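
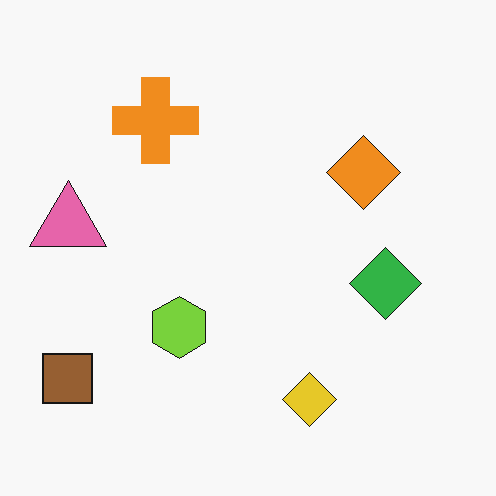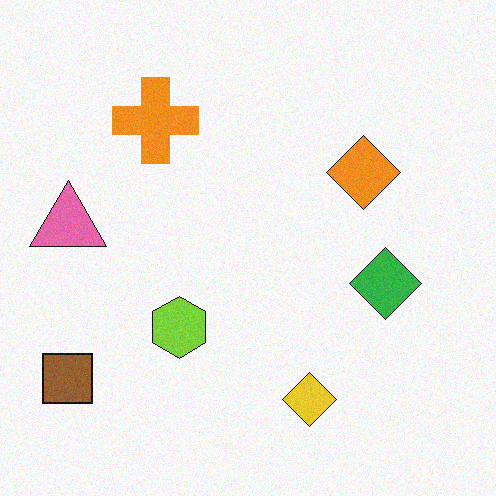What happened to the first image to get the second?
This is the original image degraded with light additive noise.

Random speckle covers the whole image, including the flat background.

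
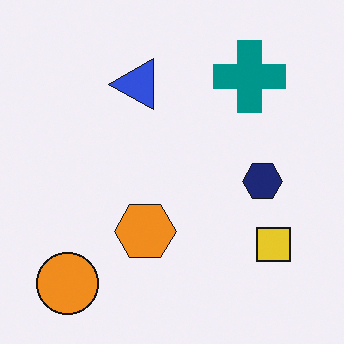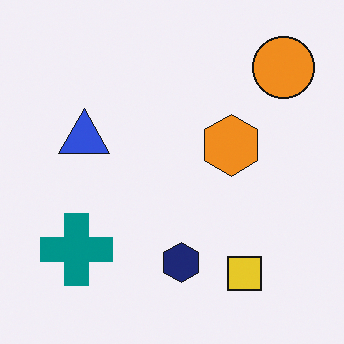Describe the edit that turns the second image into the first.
The transformation is: transposed (reflected across the top-left ↔ bottom-right diagonal).

Shapes have swapped their row and column positions — what was in the top-right is now in the bottom-left — a diagonal reflection.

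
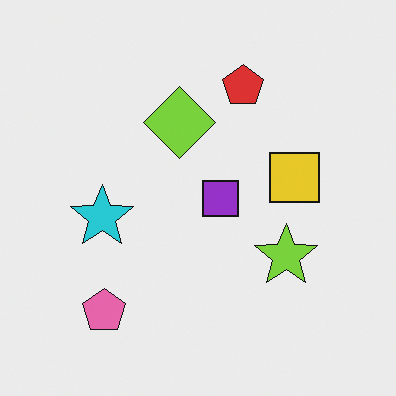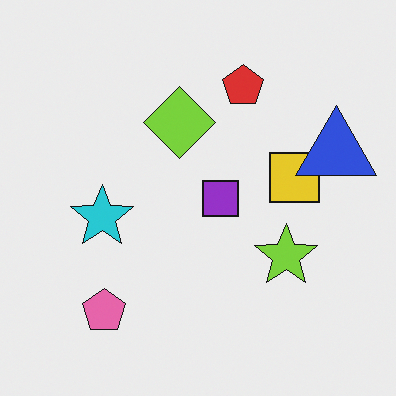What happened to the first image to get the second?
It was overlaid with an additional blue triangle.

A blue triangle appears in the second image that is absent from the first.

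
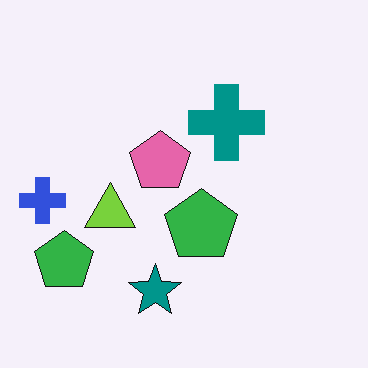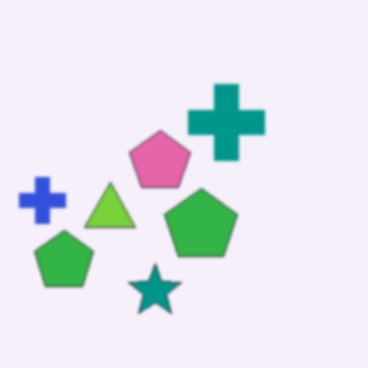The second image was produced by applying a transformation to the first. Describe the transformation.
It was given a subtle gaussian blur.

Shape edges and outlines are uniformly softened across the whole image.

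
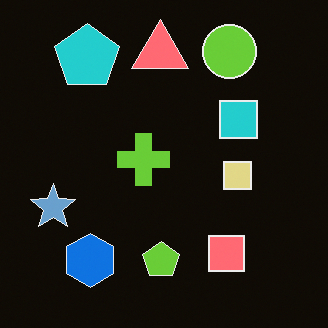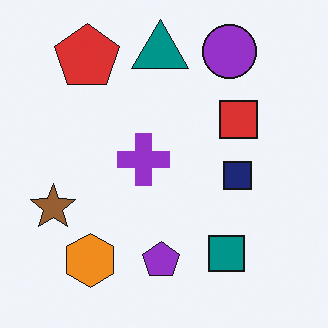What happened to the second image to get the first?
Color-inverted (negative).

The light background has become dark and every shape's color is its complement — a photographic negative.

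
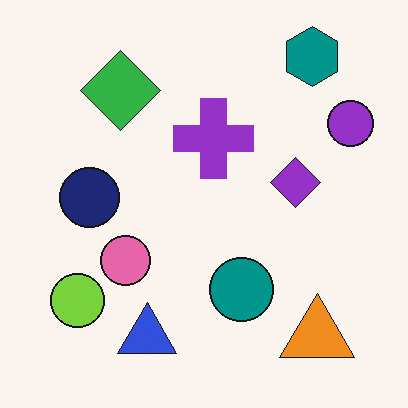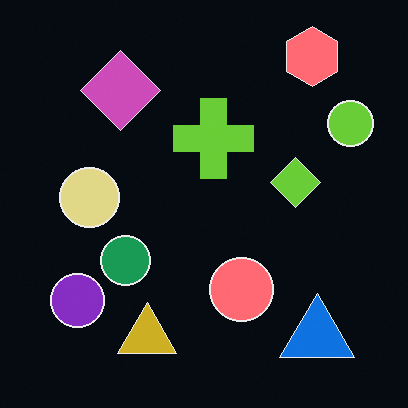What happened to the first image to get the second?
The image was color-inverted (negative).

The light background has become dark and every shape's color is its complement — a photographic negative.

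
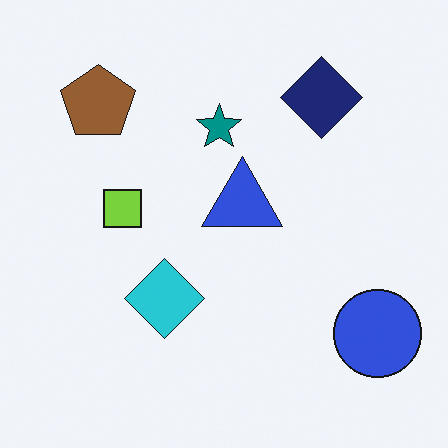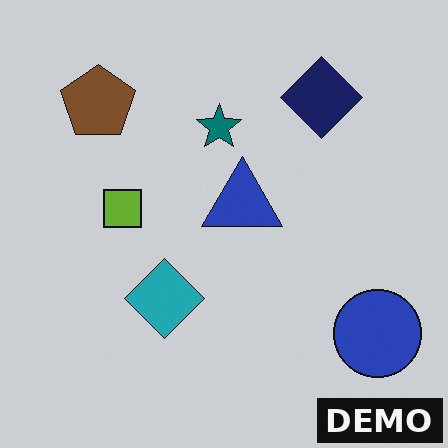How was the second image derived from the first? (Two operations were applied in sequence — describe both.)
The image was slightly darkened, then watermarked with the text "DEMO" in the lower-right corner.

Every pixel — background and shapes alike — is uniformly darkened. A dark label reading "DEMO" appears in the lower-right corner.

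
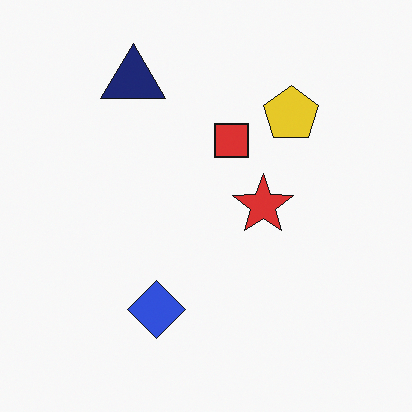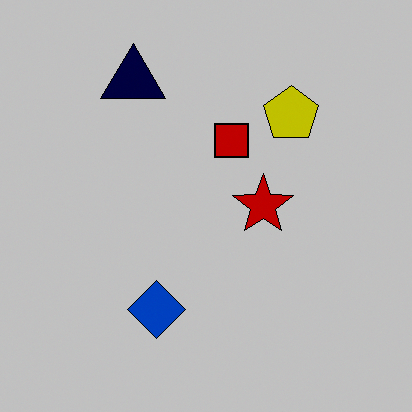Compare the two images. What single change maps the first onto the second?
The second image is the first aggressively posterized.

Each flat color has snapped to a coarser quantized level — most visibly, the near-white background has dropped to a flat grey.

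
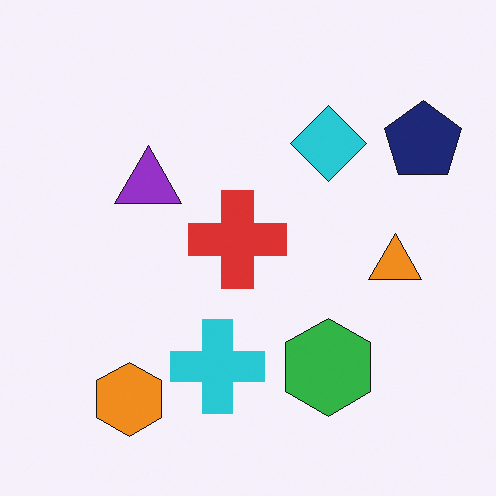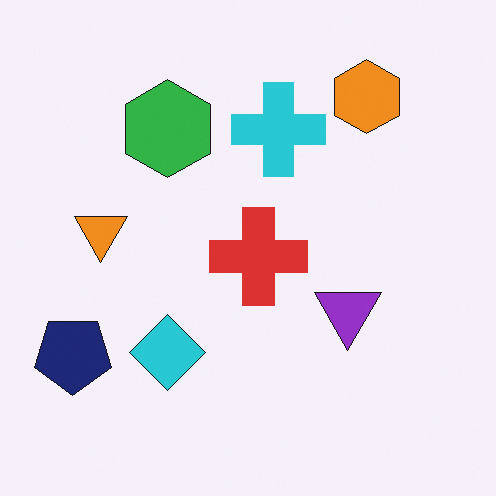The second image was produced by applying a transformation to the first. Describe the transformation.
The image was rotated 180°.

The navy pentagon sits in the top-right of the first image and the bottom-left of the second — consistent with a whole-image 180° rotation.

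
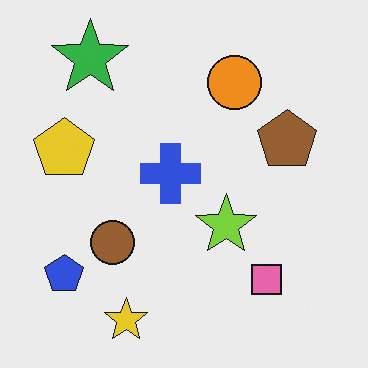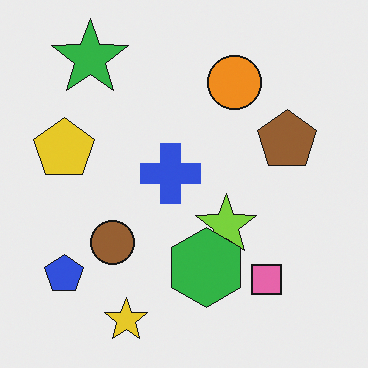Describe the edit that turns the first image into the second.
The second image is the first overlaid with an additional green hexagon.

A green hexagon appears in the second image that is absent from the first.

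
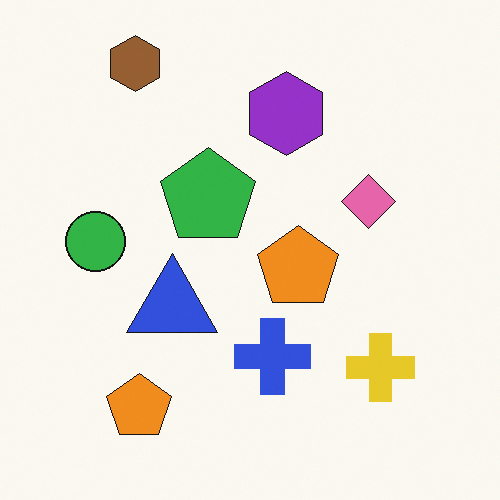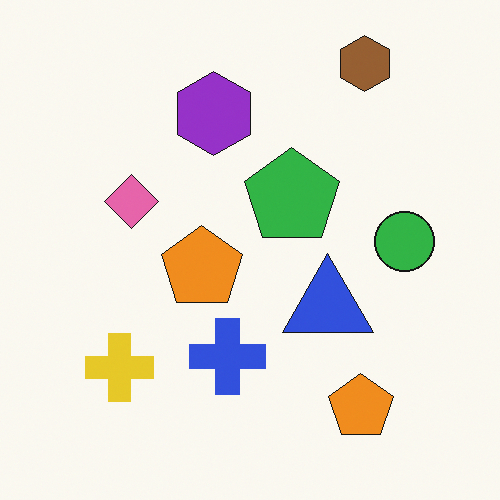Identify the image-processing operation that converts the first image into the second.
Flipped horizontally (left ↔ right).

The green circle is in the left of the first image and the right of the second — shapes on opposite sides of the vertical midline have swapped in a mirror flip.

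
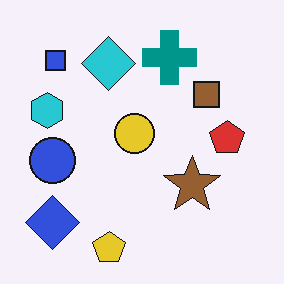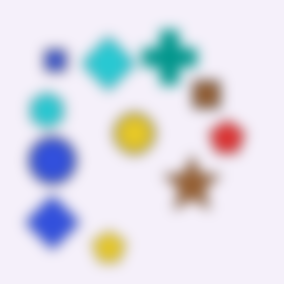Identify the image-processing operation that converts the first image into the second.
This is the original image strongly gaussian-blurred.

Shape edges and outlines are uniformly softened across the whole image.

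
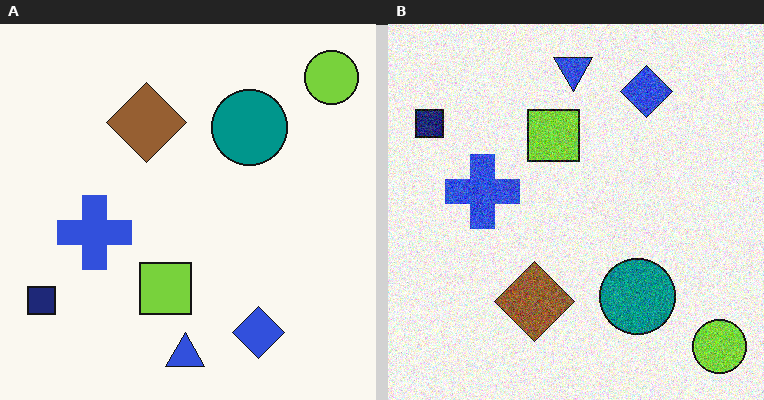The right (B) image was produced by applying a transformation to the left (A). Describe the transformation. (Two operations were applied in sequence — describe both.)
This is the original image degraded with heavy additive noise, then flipped vertically (top ↔ bottom).

Random speckle covers the whole image, including the flat background. The blue triangle is in the bottom of the left (A) image and the top of the right (B) — shapes on opposite sides of the horizontal midline have swapped in a mirror flip.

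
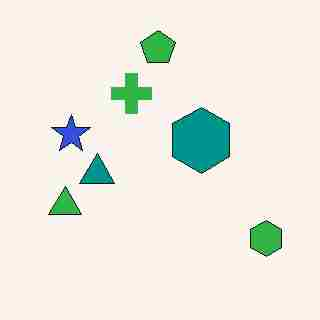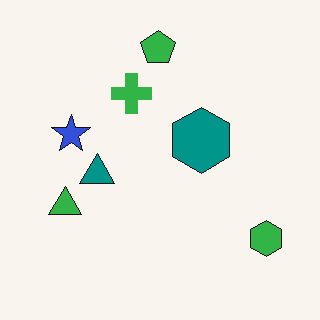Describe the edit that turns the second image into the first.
This is the original image heavily JPEG-compressed with obvious blocking artifacts.

Blocky 8×8 compression artifacts appear around shape edges and the flat background shows ringing — characteristic JPEG degradation.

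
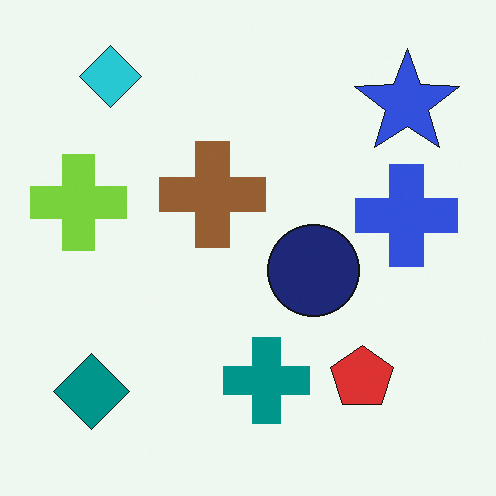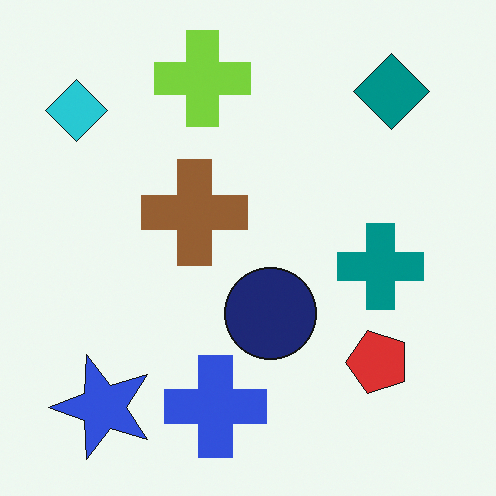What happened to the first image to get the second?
It was transposed (reflected across the top-left ↔ bottom-right diagonal).

Shapes have swapped their row and column positions — what was in the top-right is now in the bottom-left — a diagonal reflection.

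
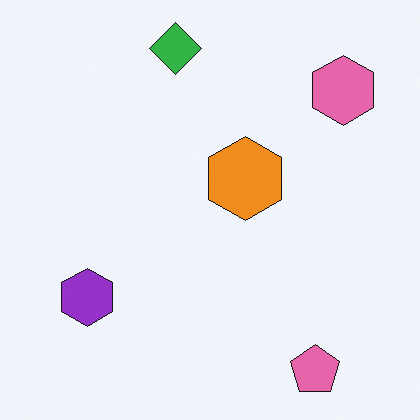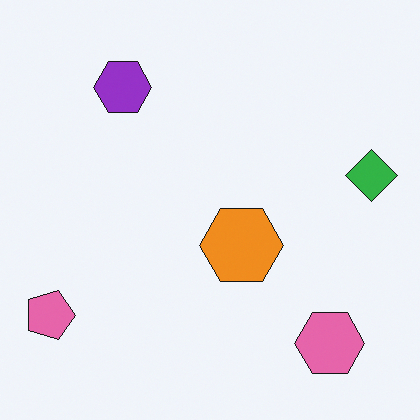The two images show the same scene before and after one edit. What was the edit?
Rotated 90° clockwise.

The pink pentagon sits in the bottom-right of the first image and the bottom-left of the second — consistent with a whole-image 90° clockwise rotation.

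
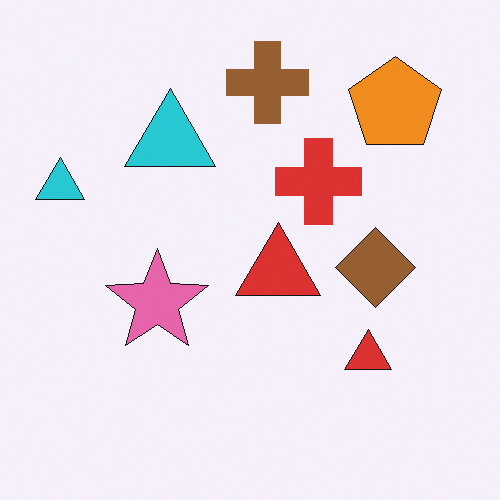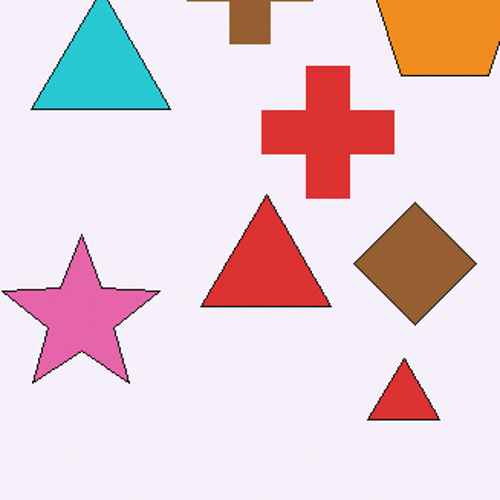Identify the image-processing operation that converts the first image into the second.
It was cropped slightly and scaled back up.

The visible shapes are larger and the field of view is narrower; shapes near the original edges may be partly or wholly outside the frame — a crop-and-rescale.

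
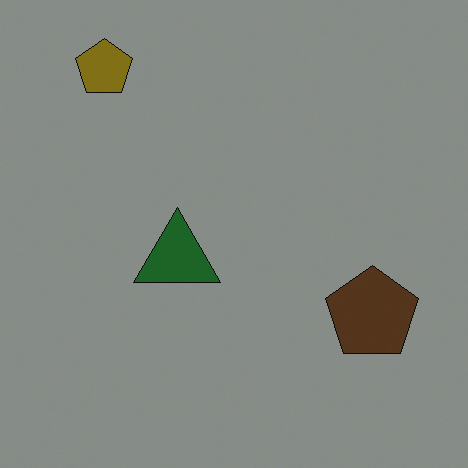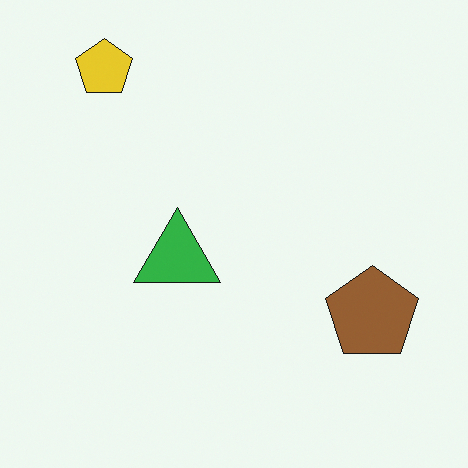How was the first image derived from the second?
The first image is the second darkened a lot.

Every pixel — background and shapes alike — is uniformly darkened.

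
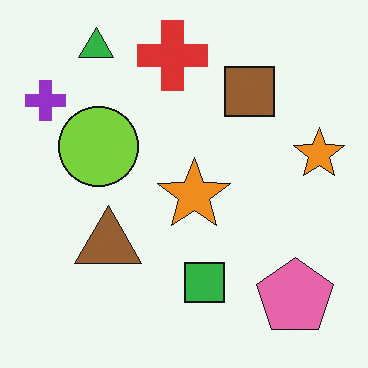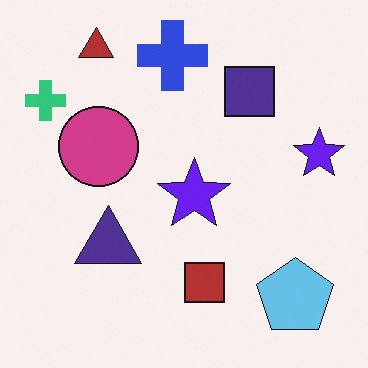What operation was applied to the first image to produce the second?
It was hue-shifted by a large amount.

Every shape's color has rotated by the same amount around the hue wheel — a uniform hue shift.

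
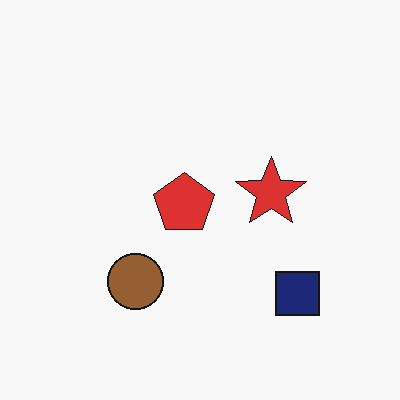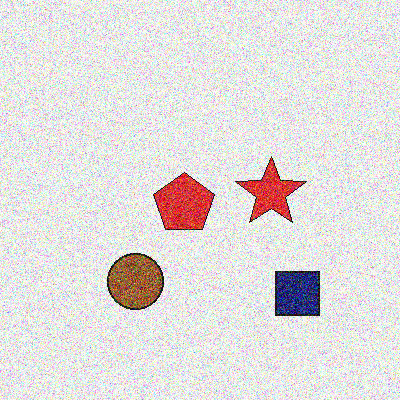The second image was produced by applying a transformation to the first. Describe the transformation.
It was degraded with heavy additive noise.

Random speckle covers the whole image, including the flat background.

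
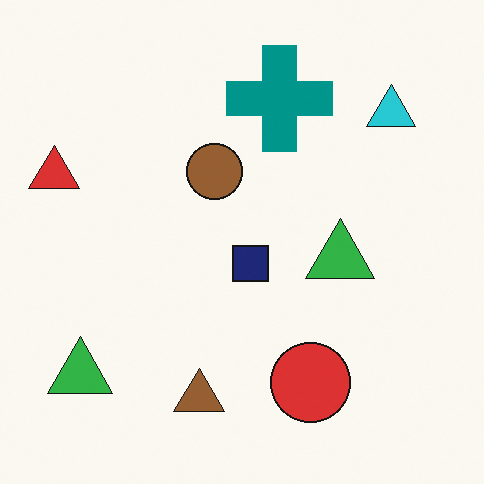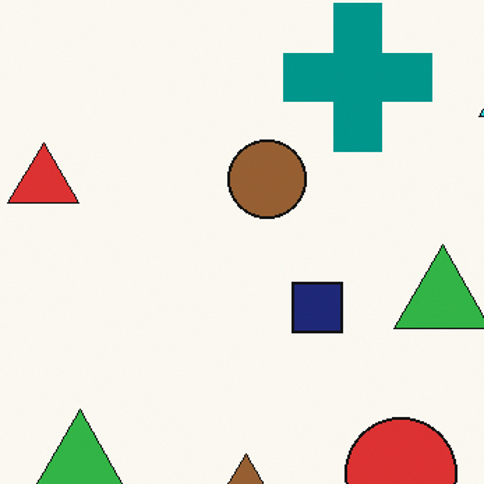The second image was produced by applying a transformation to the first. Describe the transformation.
This is the original image cropped to a modestly smaller region and rescaled.

The visible shapes are larger and the field of view is narrower; shapes near the original edges may be partly or wholly outside the frame — a crop-and-rescale.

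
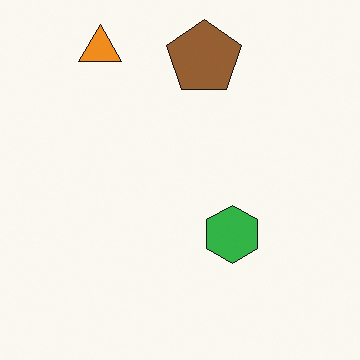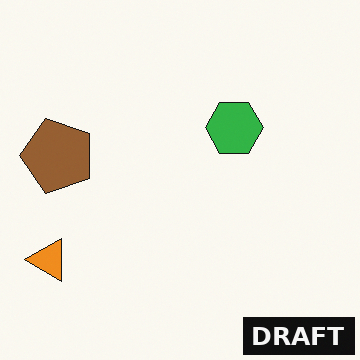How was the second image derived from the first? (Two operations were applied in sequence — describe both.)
The transformation is: rotated 90° counter-clockwise, then watermarked with the text "DRAFT" in the lower-right corner.

The orange triangle sits in the top-left of the first image and the bottom-left of the second — consistent with a whole-image 90° counter-clockwise rotation. A dark label reading "DRAFT" appears in the lower-right corner.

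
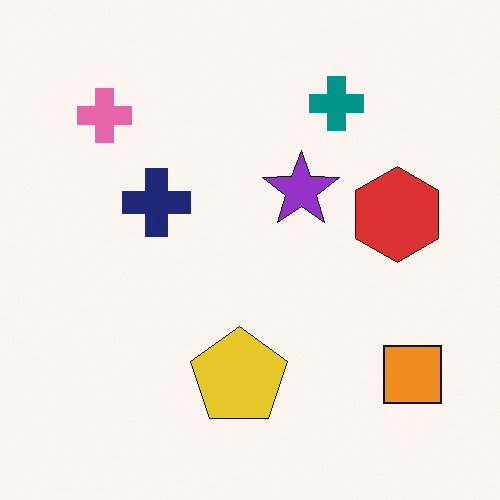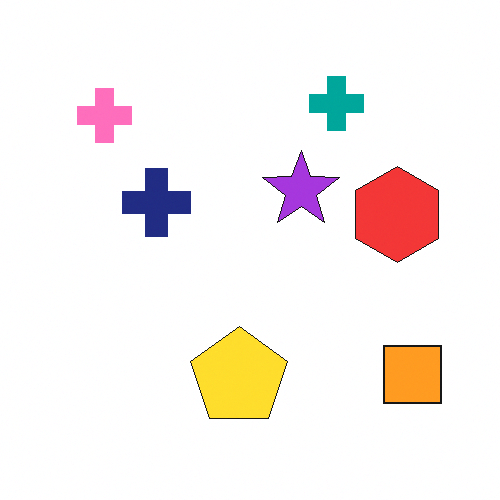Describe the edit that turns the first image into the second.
The transformation is: slightly brightened.

Every pixel — background and shapes alike — is uniformly brightened.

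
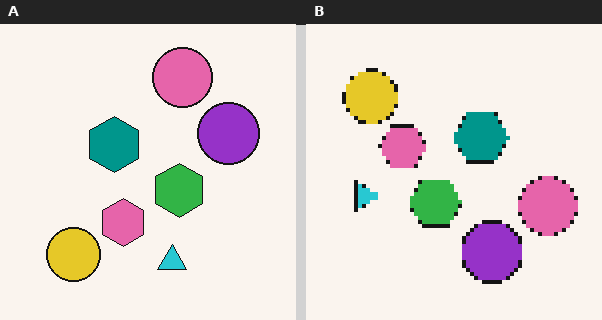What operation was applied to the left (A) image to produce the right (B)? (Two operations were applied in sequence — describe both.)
The image was rotated 90° clockwise, then lightly pixelated (a mild mosaic effect).

The yellow circle sits in the bottom-left of the left (A) image and the top-left of the right (B) — consistent with a whole-image 90° clockwise rotation. Shapes are reduced to large square blocks; fine edges and outlines are lost — a downscale-then-upscale (mosaic) effect.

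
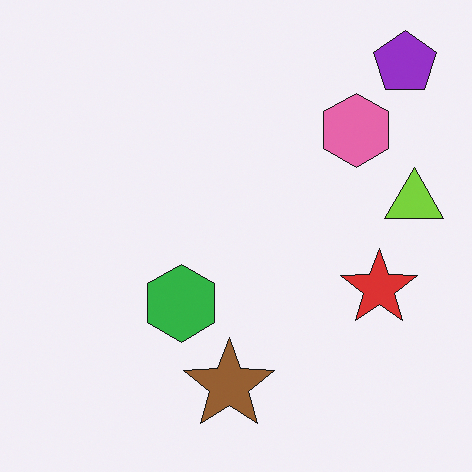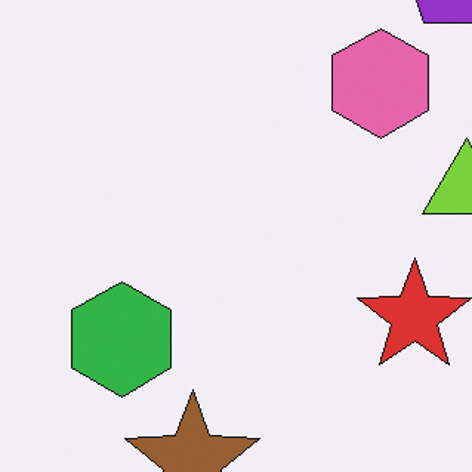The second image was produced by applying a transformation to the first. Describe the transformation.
The second image is the first cropped slightly and scaled back up.

The visible shapes are larger and the field of view is narrower; shapes near the original edges may be partly or wholly outside the frame — a crop-and-rescale.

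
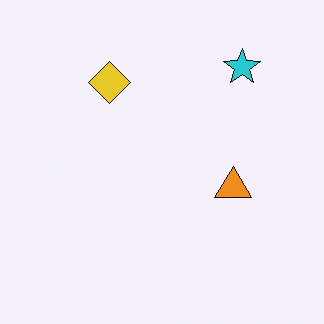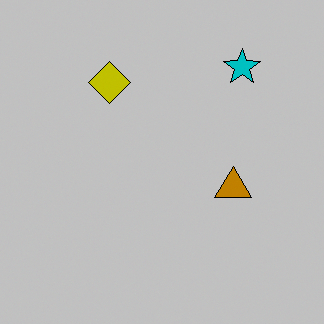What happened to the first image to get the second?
The image was aggressively posterized.

Each flat color has snapped to a coarser quantized level — most visibly, the near-white background has dropped to a flat grey.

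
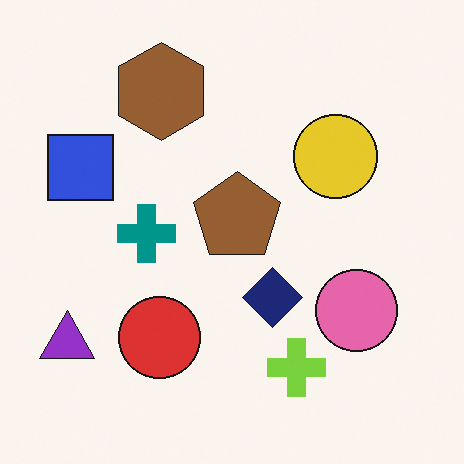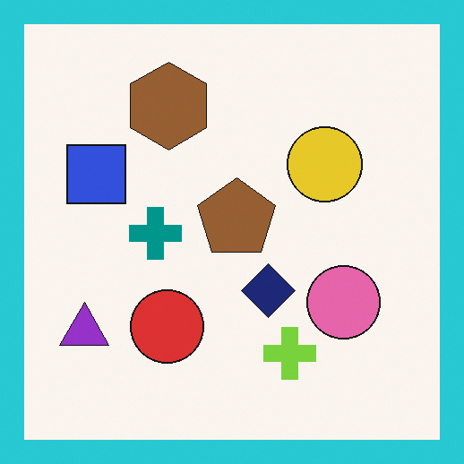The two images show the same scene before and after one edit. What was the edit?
The second image is the first framed with a cyan border.

A solid cyan frame runs around the edge of the second image, with the content slightly shrunk inside it.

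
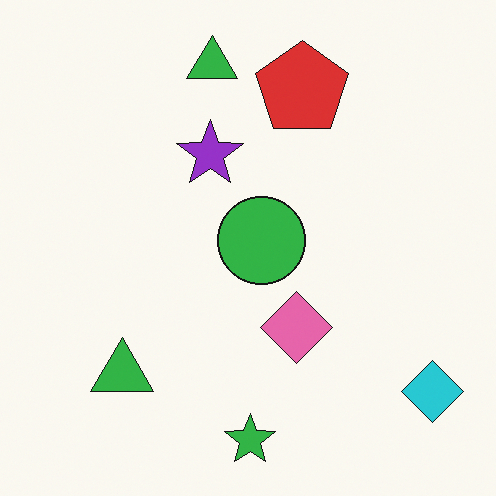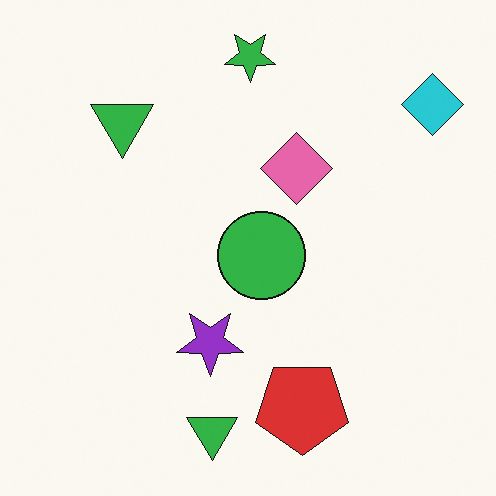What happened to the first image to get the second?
The transformation is: flipped vertically (top ↔ bottom).

The green star is in the bottom of the first image and the top of the second — shapes on opposite sides of the horizontal midline have swapped in a mirror flip.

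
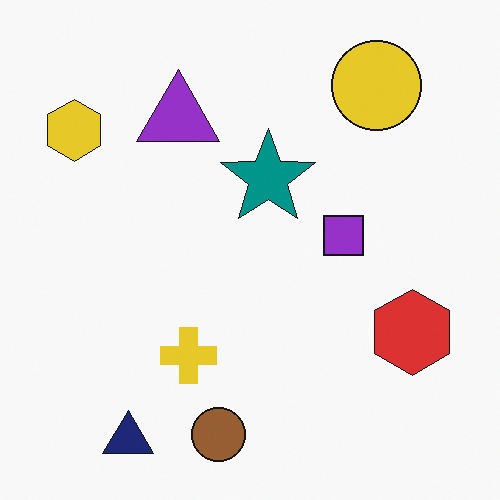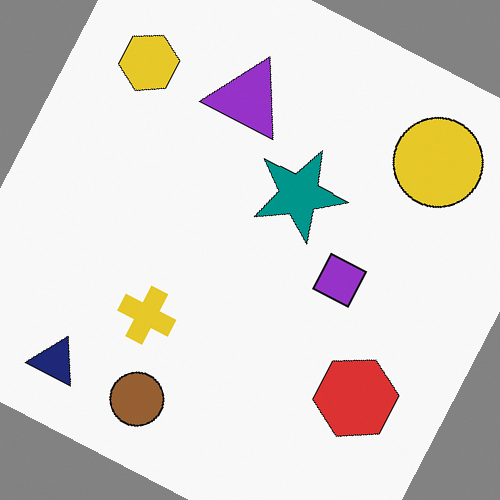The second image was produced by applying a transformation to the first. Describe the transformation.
Rotated clockwise by a moderate amount.

Every shape is tilted by the same angle and the image corners show triangular fill wedges — a whole-image rotation by a non-right angle.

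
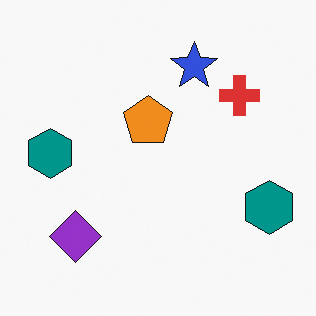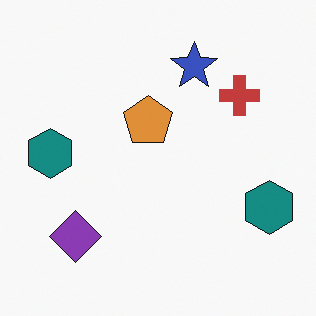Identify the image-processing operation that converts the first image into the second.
The image was slightly desaturated.

All colors are more muted and greyish — a global saturation change.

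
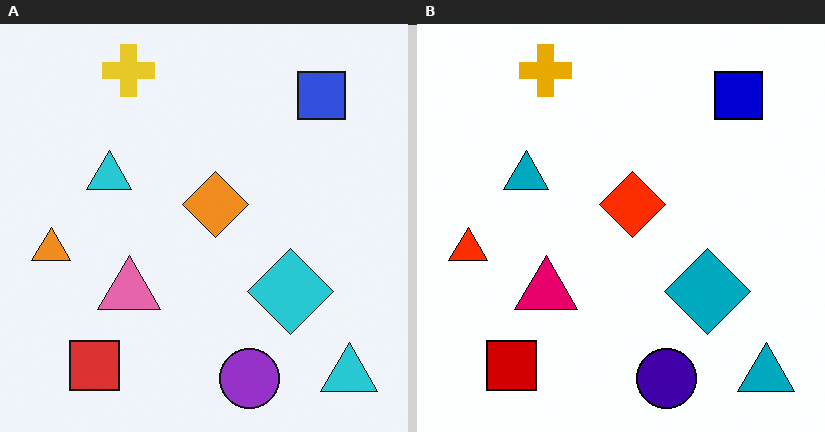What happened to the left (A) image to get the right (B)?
The transformation is: boosted in contrast.

Tones are pushed away from mid-grey across the whole image — a global contrast change.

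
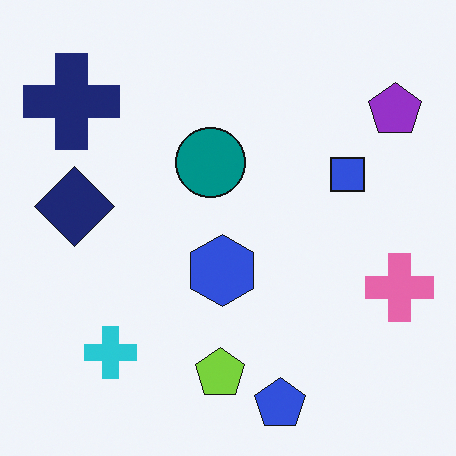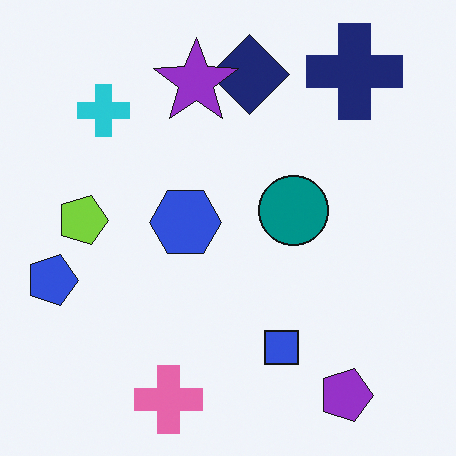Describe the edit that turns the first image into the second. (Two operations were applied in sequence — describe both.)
The transformation is: rotated 90° clockwise, then overlaid with an additional purple star.

The purple pentagon sits in the top-right of the first image and the bottom-right of the second — consistent with a whole-image 90° clockwise rotation. A purple star appears in the second image that is absent from the first.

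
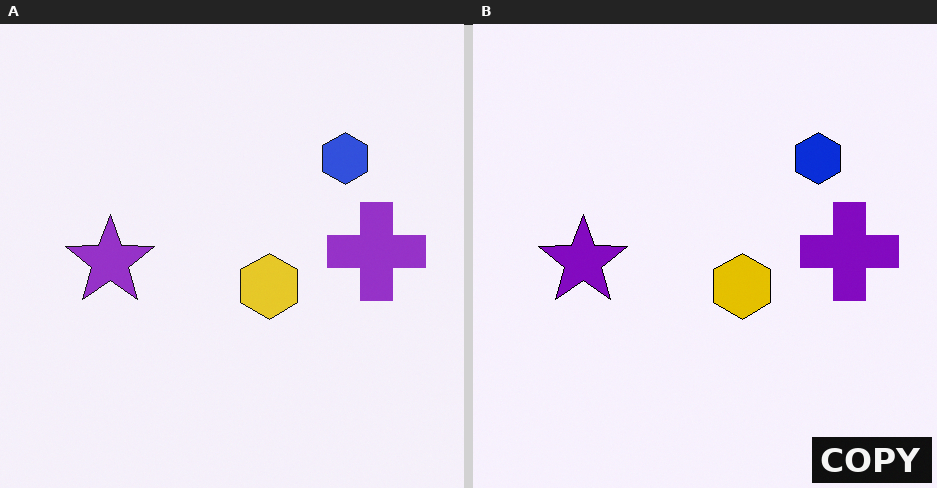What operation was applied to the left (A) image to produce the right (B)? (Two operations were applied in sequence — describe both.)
The right (B) image is the left (A) given slightly increased contrast, then watermarked with the text "COPY" in the lower-right corner.

Tones are pushed away from mid-grey across the whole image — a global contrast change. A dark label reading "COPY" appears in the lower-right corner.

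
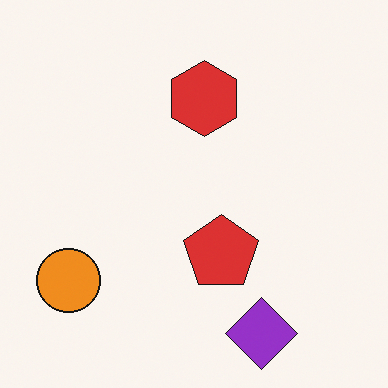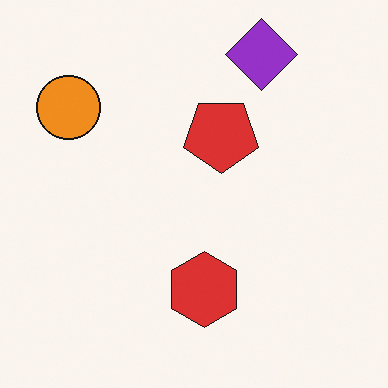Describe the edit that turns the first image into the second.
This is the original image flipped vertically (top ↔ bottom).

The purple diamond is in the bottom-right of the first image and the top-right of the second — shapes on opposite sides of the horizontal midline have swapped in a mirror flip.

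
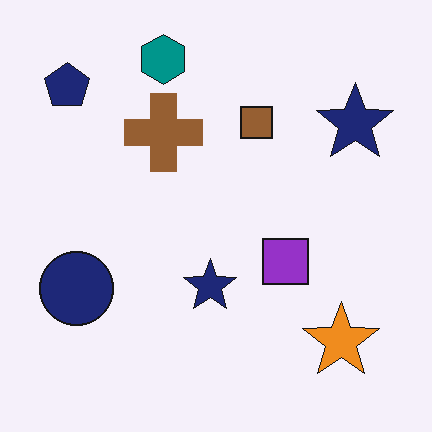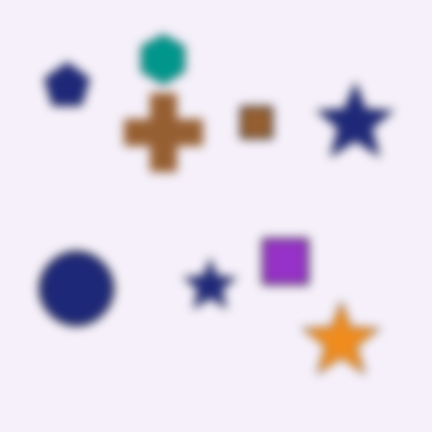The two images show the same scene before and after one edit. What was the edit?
The image was strongly gaussian-blurred.

Shape edges and outlines are uniformly softened across the whole image.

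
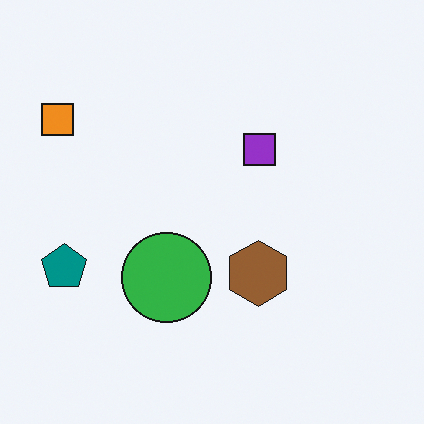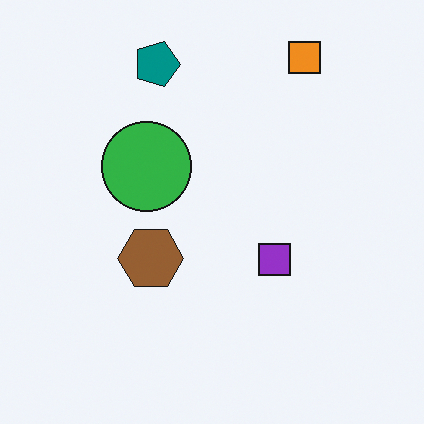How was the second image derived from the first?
The transformation is: rotated 90° clockwise.

The orange square sits in the top-left of the first image and the top-right of the second — consistent with a whole-image 90° clockwise rotation.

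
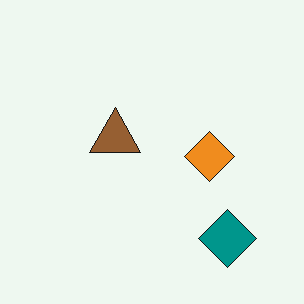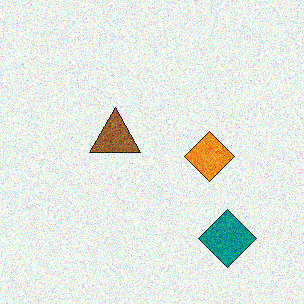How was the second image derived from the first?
Degraded with moderate additive noise.

Random speckle covers the whole image, including the flat background.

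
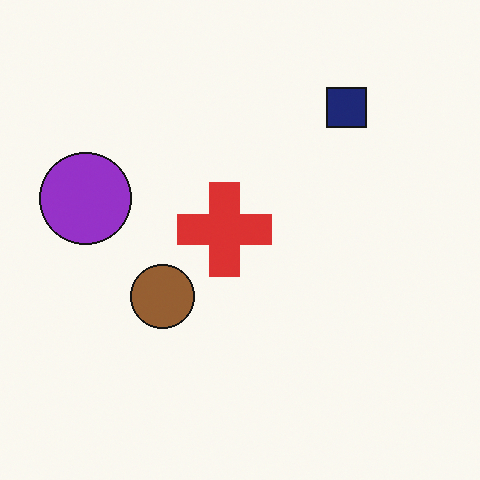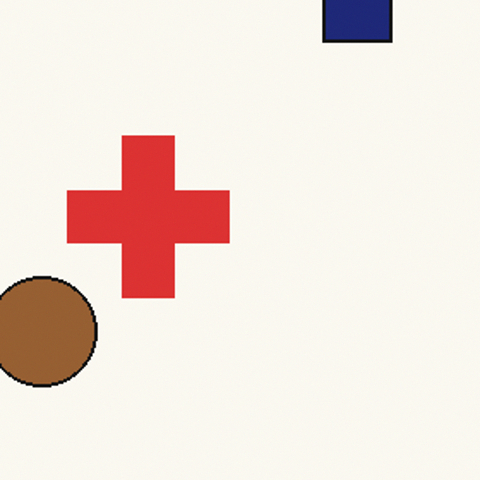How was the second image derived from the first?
It was cropped tightly and scaled back up.

The visible shapes are larger and the field of view is narrower; shapes near the original edges may be partly or wholly outside the frame — a crop-and-rescale.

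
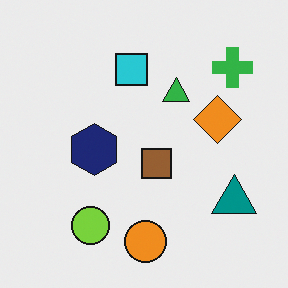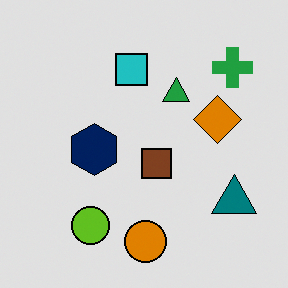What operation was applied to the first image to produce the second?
It was moderately posterized.

Each flat color has snapped to a coarser quantized level — most visibly, the near-white background has dropped to a flat grey.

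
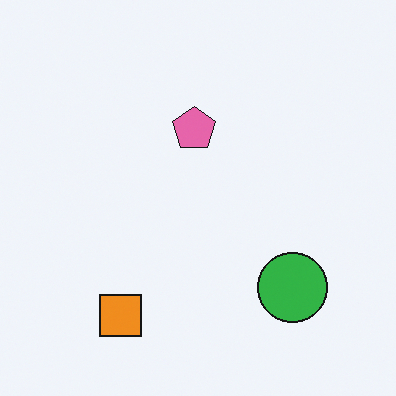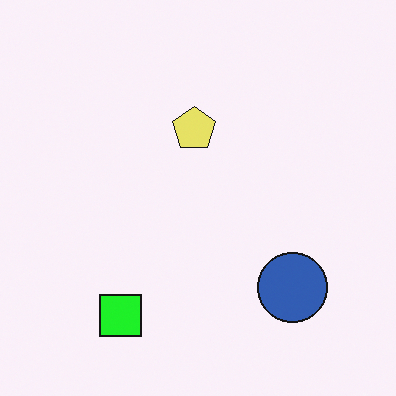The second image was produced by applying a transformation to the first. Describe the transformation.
Hue-shifted by a moderate amount.

Every shape's color has rotated by the same amount around the hue wheel — a uniform hue shift.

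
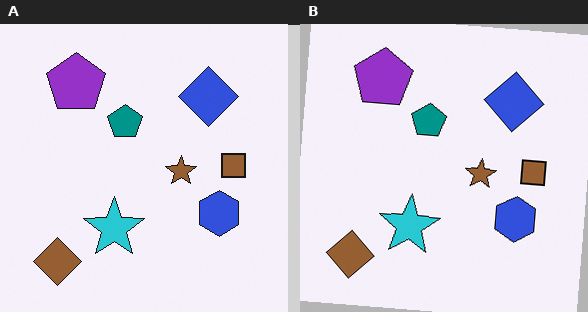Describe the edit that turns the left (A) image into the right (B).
This is the original image rotated clockwise by a small amount.

Every shape is tilted by the same angle and the image corners show triangular fill wedges — a whole-image rotation by a non-right angle.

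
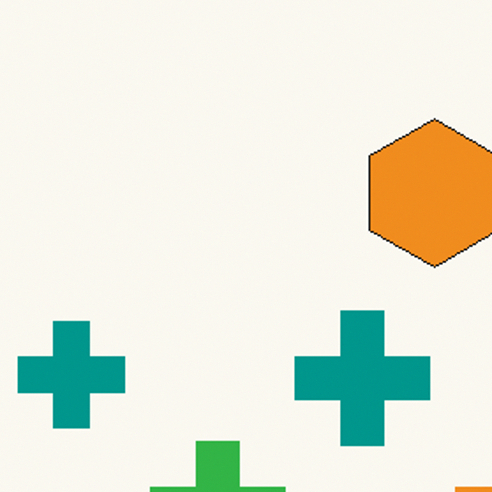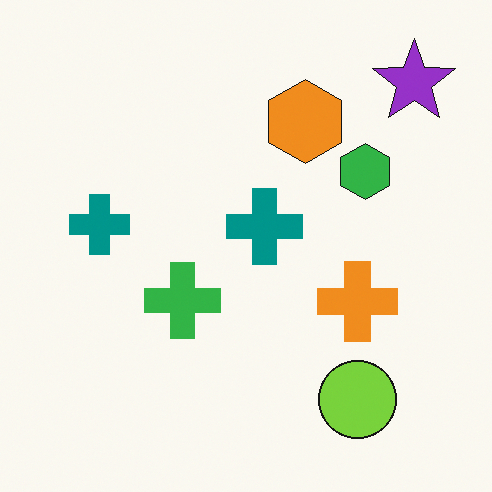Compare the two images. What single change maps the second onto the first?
The first image is the second cropped tightly and scaled back up.

The visible shapes are larger and the field of view is narrower; shapes near the original edges may be partly or wholly outside the frame — a crop-and-rescale.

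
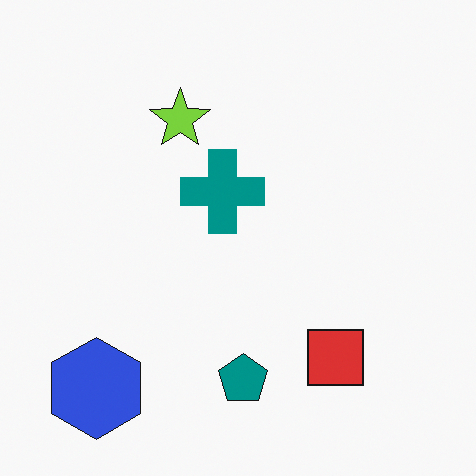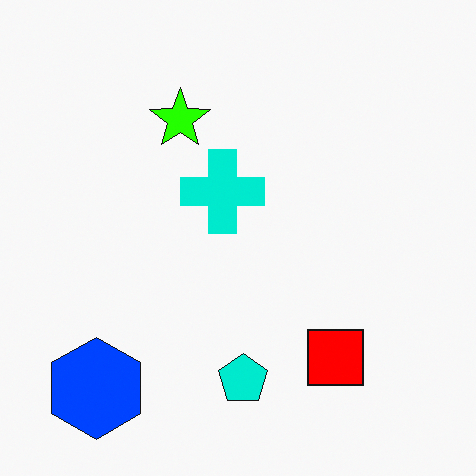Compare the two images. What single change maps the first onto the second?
The transformation is: heavily oversaturated.

All colors are more vivid — a global saturation change.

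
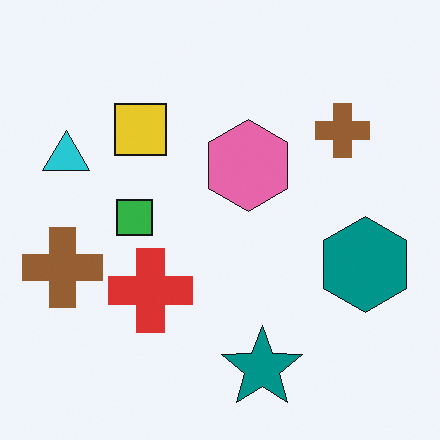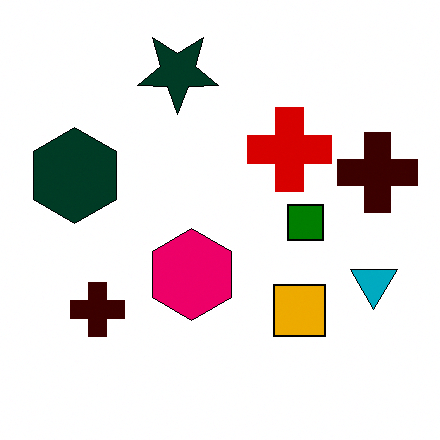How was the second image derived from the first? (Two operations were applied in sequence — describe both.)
The image was rotated 180°, then given much higher contrast.

The cyan triangle sits in the left of the first image and the right of the second — consistent with a whole-image 180° rotation. Tones are pushed away from mid-grey across the whole image — a global contrast change.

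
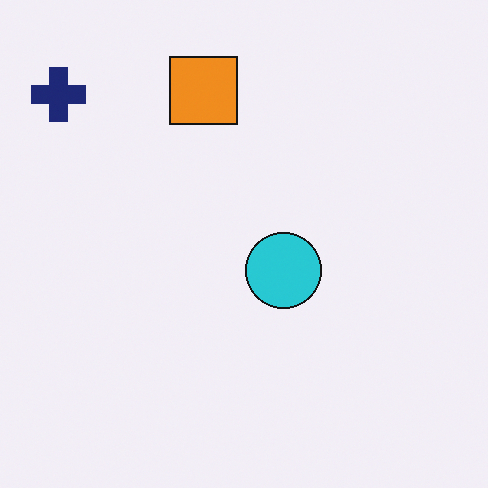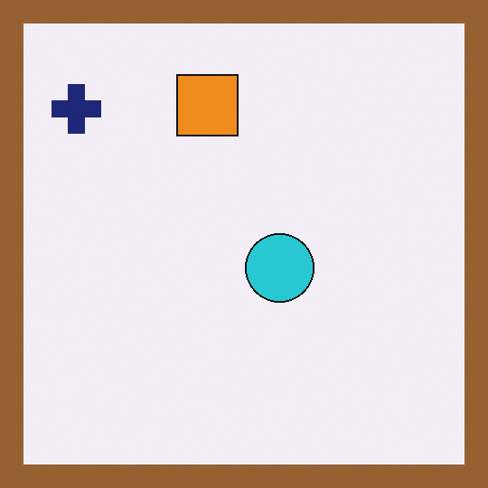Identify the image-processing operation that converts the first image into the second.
The transformation is: framed with a brown border.

A solid brown frame runs around the edge of the second image, with the content slightly shrunk inside it.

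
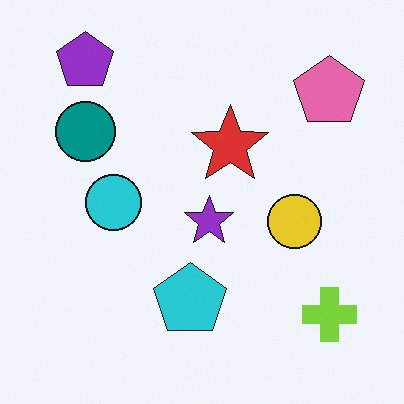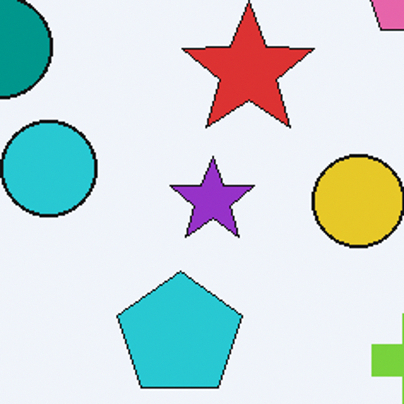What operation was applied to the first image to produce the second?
Cropped tightly and scaled back up.

The visible shapes are larger and the field of view is narrower; shapes near the original edges may be partly or wholly outside the frame — a crop-and-rescale.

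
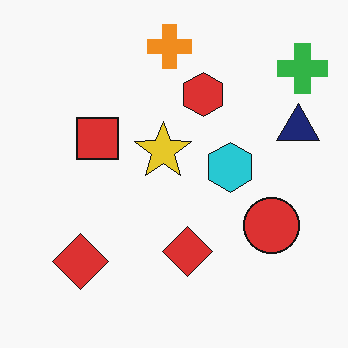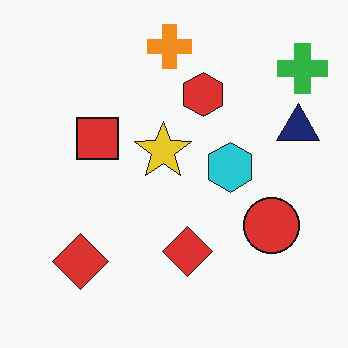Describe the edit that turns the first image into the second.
Given moderate JPEG compression.

Blocky 8×8 compression artifacts appear around shape edges and the flat background shows ringing — characteristic JPEG degradation.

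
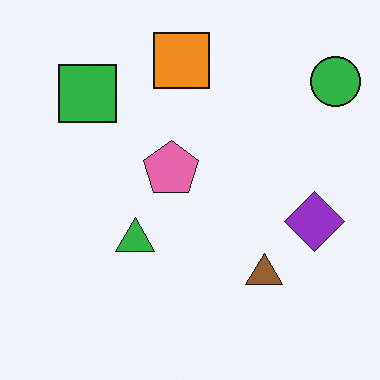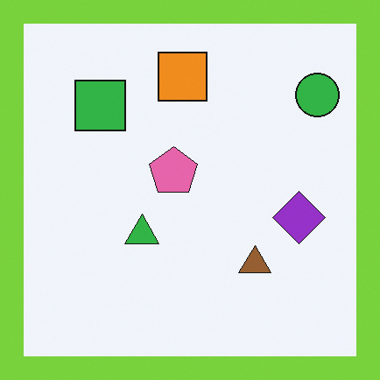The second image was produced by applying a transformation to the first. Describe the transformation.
The image was framed with a lime border.

A solid lime frame runs around the edge of the second image, with the content slightly shrunk inside it.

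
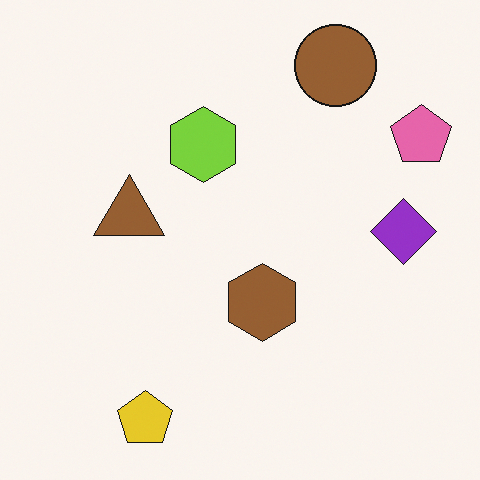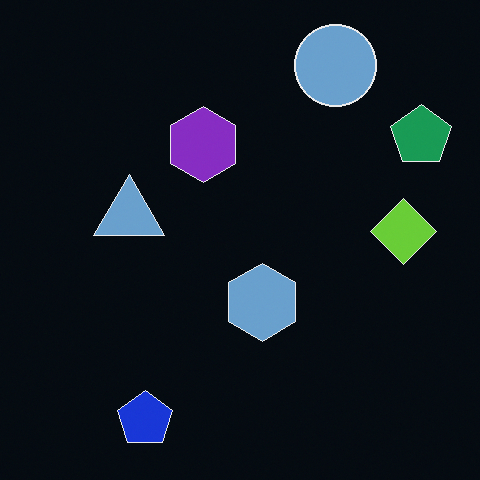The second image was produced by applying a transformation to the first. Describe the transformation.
Color-inverted (negative).

The light background has become dark and every shape's color is its complement — a photographic negative.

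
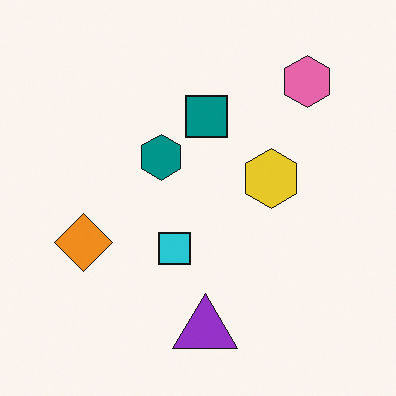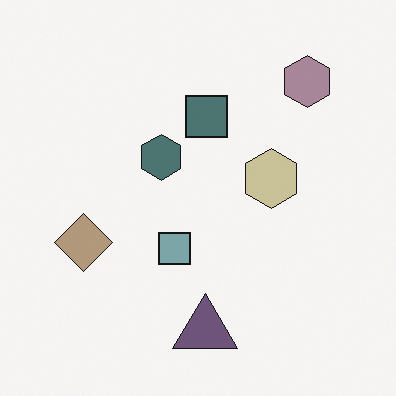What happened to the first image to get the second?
The second image is the first made much more muted (saturation change).

All colors are more muted and greyish — a global saturation change.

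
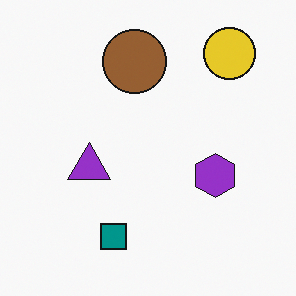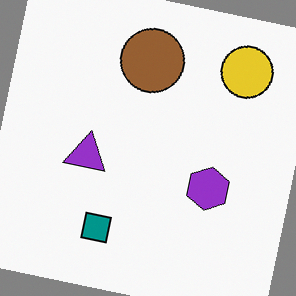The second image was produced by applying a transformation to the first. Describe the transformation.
It was rotated clockwise by a few degrees.

Every shape is tilted by the same angle and the image corners show triangular fill wedges — a whole-image rotation by a non-right angle.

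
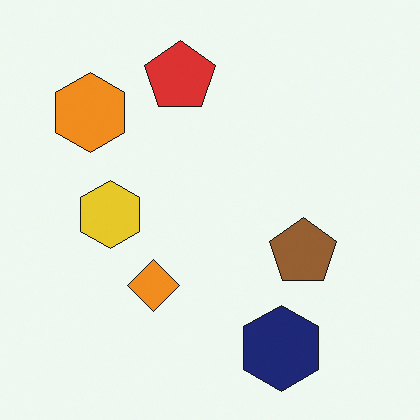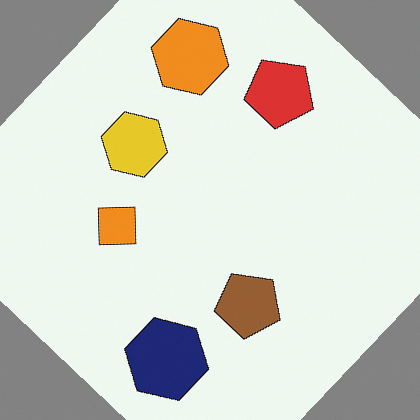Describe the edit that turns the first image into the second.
The second image is the first rotated clockwise by a large amount — several tens of degrees.

Every shape is tilted by the same angle and the image corners show triangular fill wedges — a whole-image rotation by a non-right angle.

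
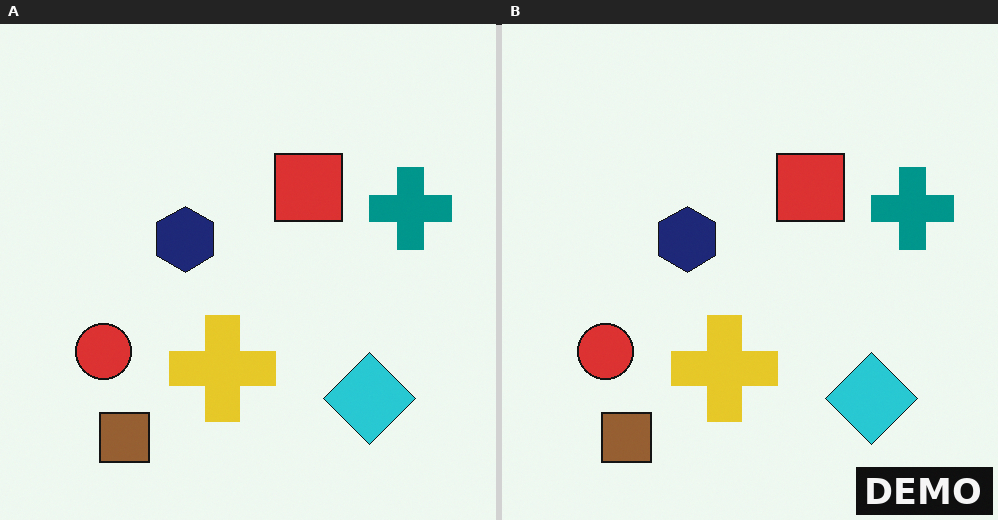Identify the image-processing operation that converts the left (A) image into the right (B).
This is the original image watermarked with the text "DEMO" in the lower-right corner.

A dark label reading "DEMO" appears in the lower-right corner.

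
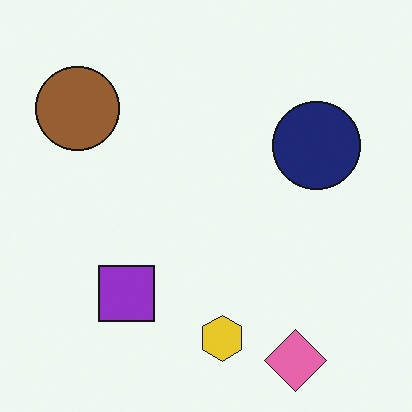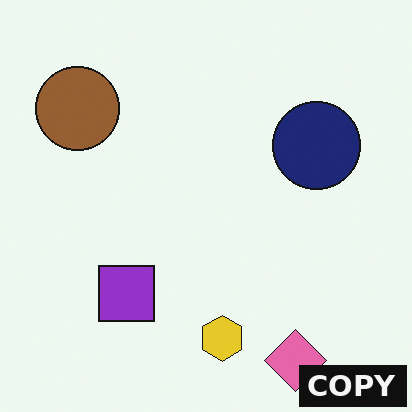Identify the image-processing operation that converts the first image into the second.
It was watermarked with the text "COPY" in the lower-right corner.

A dark label reading "COPY" appears in the lower-right corner.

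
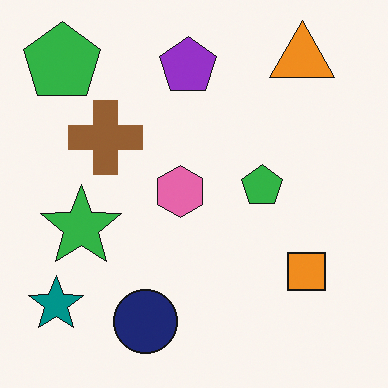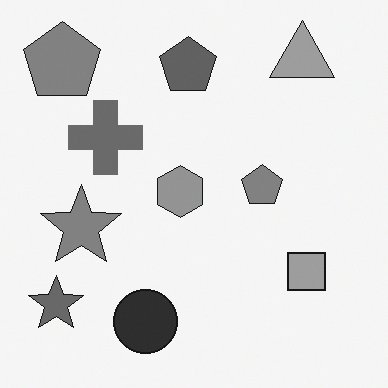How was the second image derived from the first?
The transformation is: converted to grayscale.

All color is removed — every shape is now a shade of grey.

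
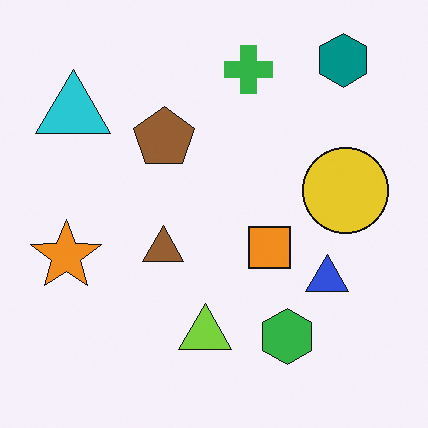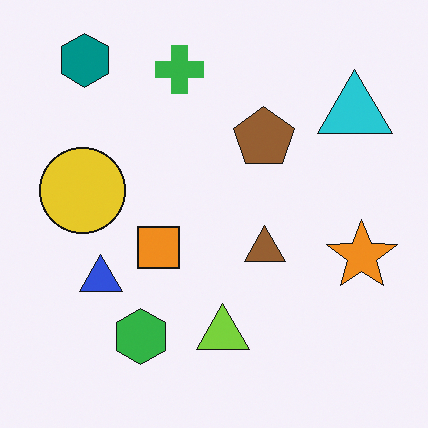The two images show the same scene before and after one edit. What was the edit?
This is the original image flipped horizontally (left ↔ right).

The orange star is in the left of the first image and the right of the second — shapes on opposite sides of the vertical midline have swapped in a mirror flip.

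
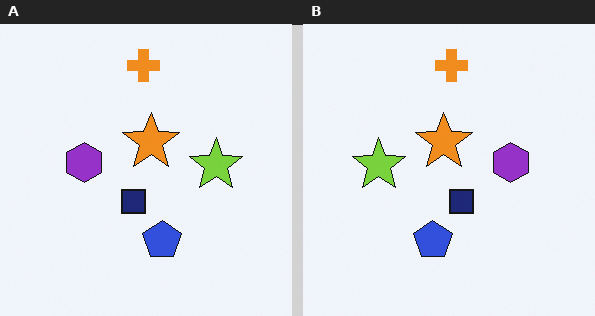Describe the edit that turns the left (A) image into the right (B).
This is the original image flipped horizontally (left ↔ right).

The lime star is in the right of the left (A) image and the left of the right (B) — shapes on opposite sides of the vertical midline have swapped in a mirror flip.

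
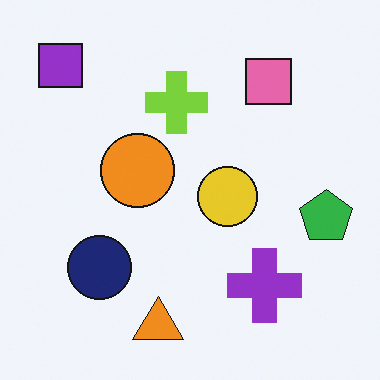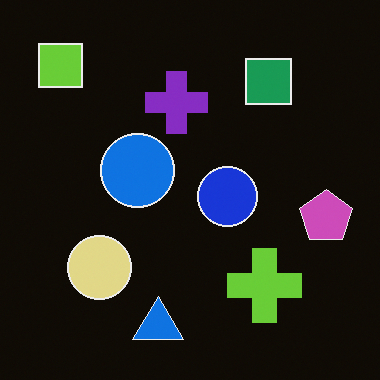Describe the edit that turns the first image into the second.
The transformation is: color-inverted (negative).

The light background has become dark and every shape's color is its complement — a photographic negative.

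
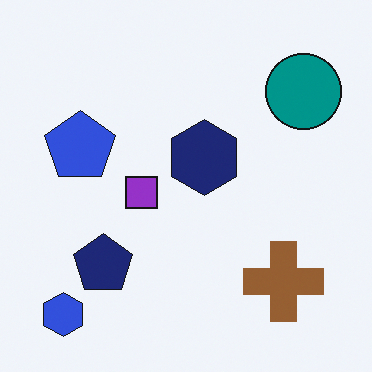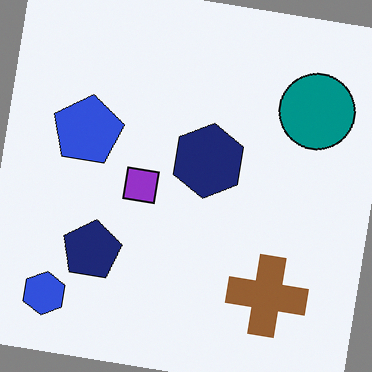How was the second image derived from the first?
Rotated clockwise by a few degrees.

Every shape is tilted by the same angle and the image corners show triangular fill wedges — a whole-image rotation by a non-right angle.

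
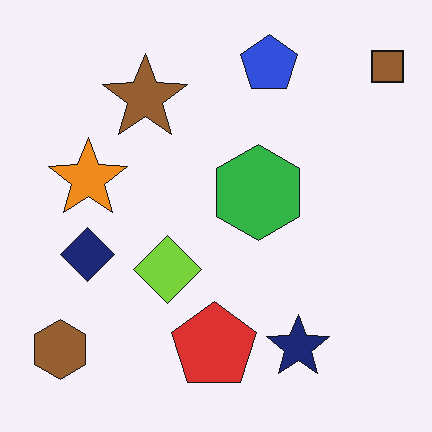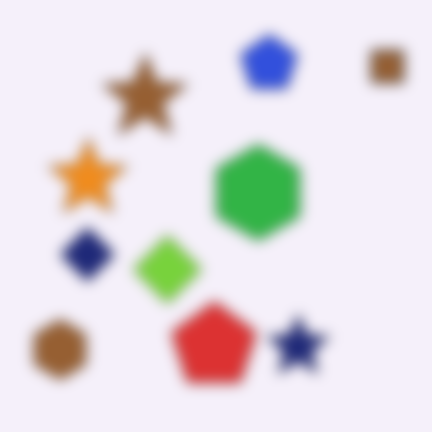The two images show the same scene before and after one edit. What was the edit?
Strongly gaussian-blurred.

Shape edges and outlines are uniformly softened across the whole image.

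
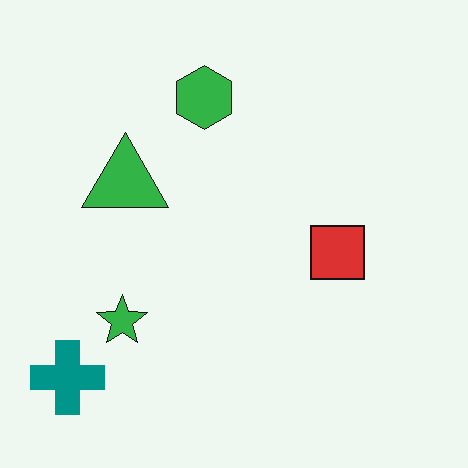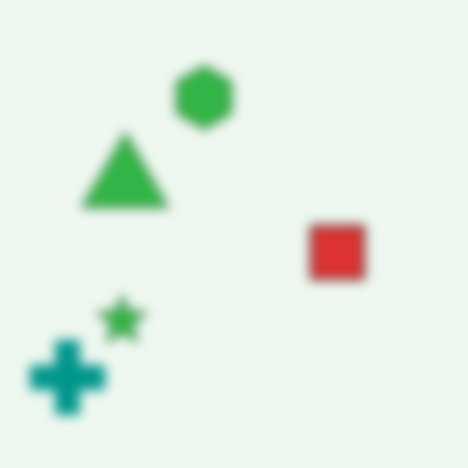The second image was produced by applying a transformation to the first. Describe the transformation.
Strongly gaussian-blurred.

Shape edges and outlines are uniformly softened across the whole image.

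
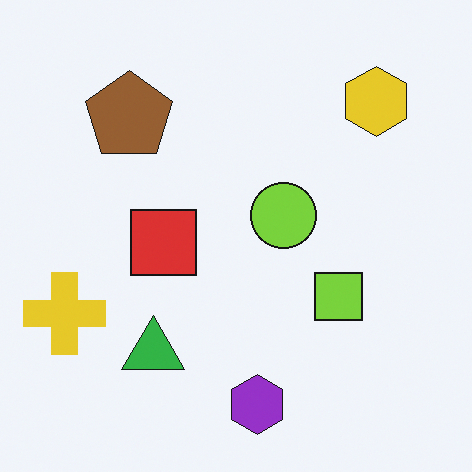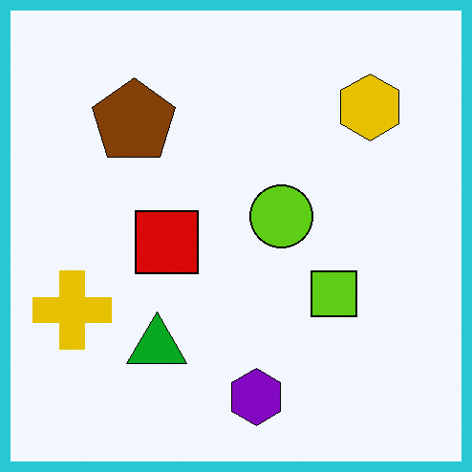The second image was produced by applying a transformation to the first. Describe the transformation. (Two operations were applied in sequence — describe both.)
The second image is the first given slightly increased contrast, then framed with a cyan border.

Tones are pushed away from mid-grey across the whole image — a global contrast change. A solid cyan frame runs around the edge of the second image, with the content slightly shrunk inside it.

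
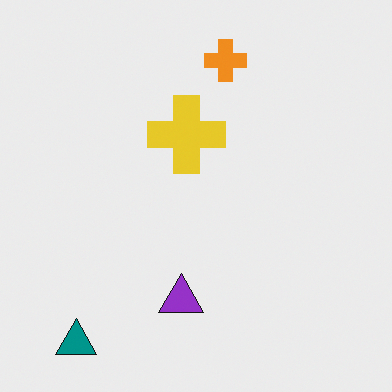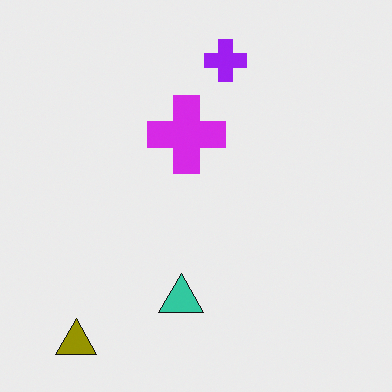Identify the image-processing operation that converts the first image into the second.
This is the original image hue-shifted through roughly half the color wheel.

Every shape's color has rotated by the same amount around the hue wheel — a uniform hue shift.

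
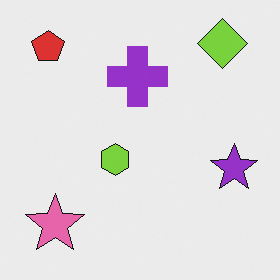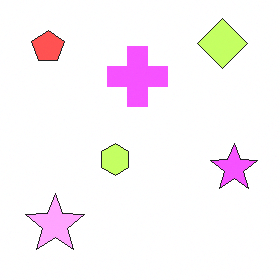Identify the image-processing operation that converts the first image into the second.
Noticeably brightened.

Every pixel — background and shapes alike — is uniformly brightened.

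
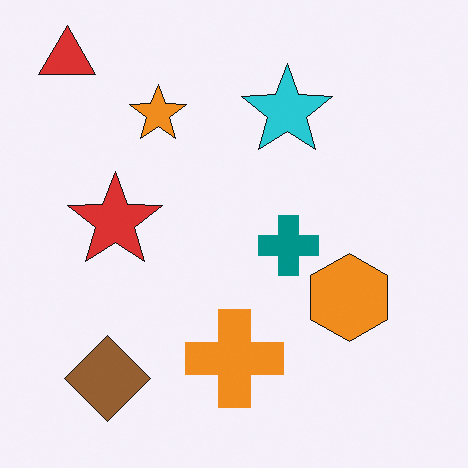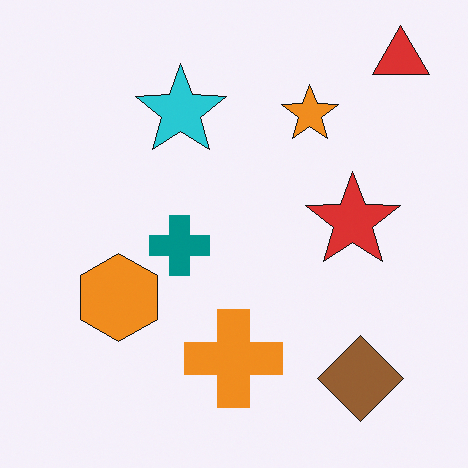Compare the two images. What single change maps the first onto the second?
The second image is the first flipped horizontally (left ↔ right).

The red triangle is in the top-left of the first image and the top-right of the second — shapes on opposite sides of the vertical midline have swapped in a mirror flip.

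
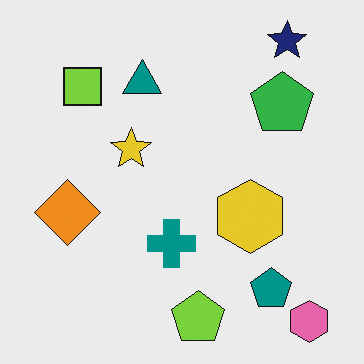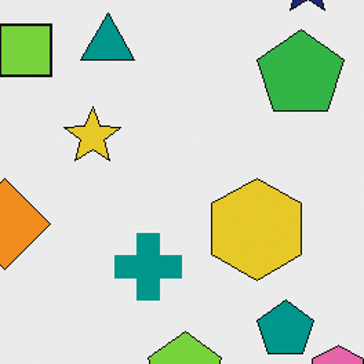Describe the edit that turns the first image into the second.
The transformation is: cropped to a modestly smaller region and rescaled.

The visible shapes are larger and the field of view is narrower; shapes near the original edges may be partly or wholly outside the frame — a crop-and-rescale.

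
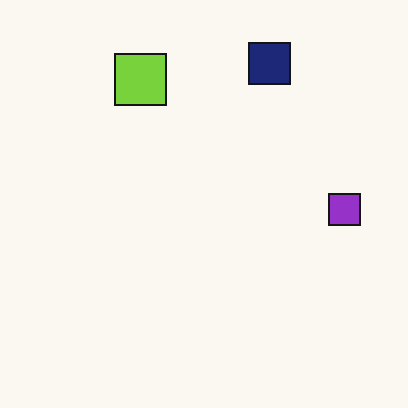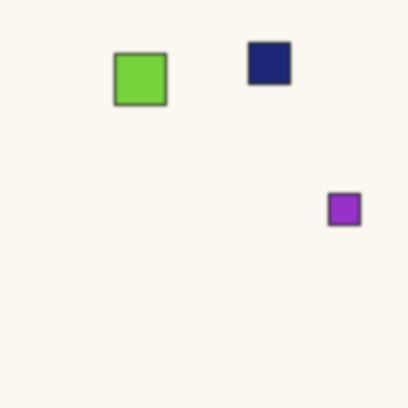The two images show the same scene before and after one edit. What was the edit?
The transformation is: given a subtle gaussian blur.

Shape edges and outlines are uniformly softened across the whole image.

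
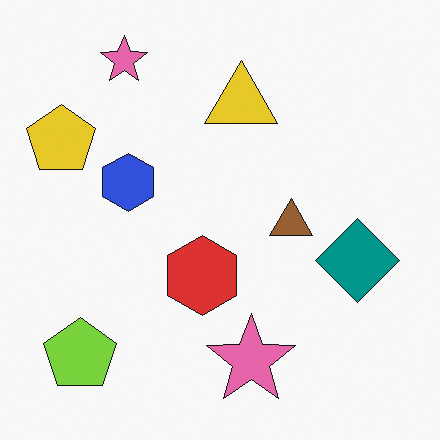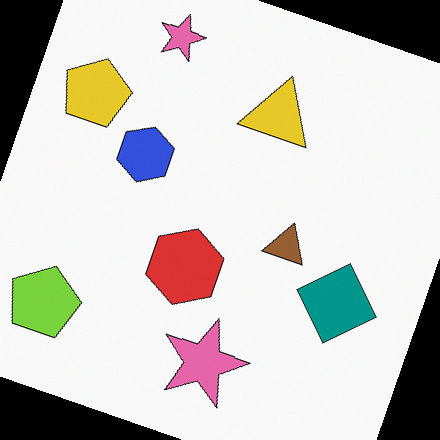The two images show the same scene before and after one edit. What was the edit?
It was rotated clockwise by a moderate amount.

Every shape is tilted by the same angle and the image corners show triangular fill wedges — a whole-image rotation by a non-right angle.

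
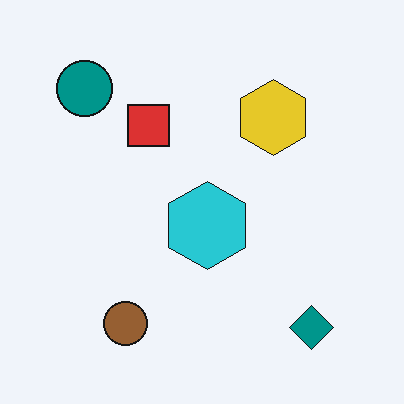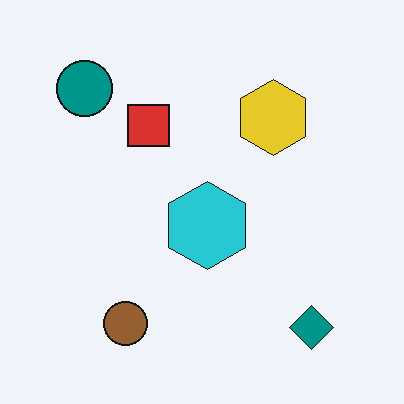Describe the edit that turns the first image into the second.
It was given moderate JPEG compression.

Blocky 8×8 compression artifacts appear around shape edges and the flat background shows ringing — characteristic JPEG degradation.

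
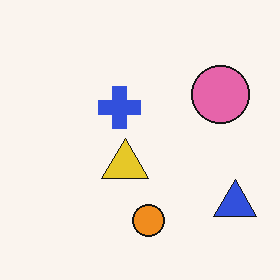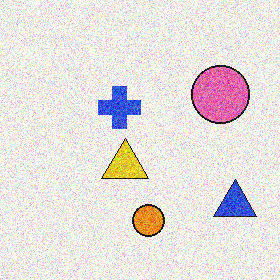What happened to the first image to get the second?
It was degraded with heavy additive noise.

Random speckle covers the whole image, including the flat background.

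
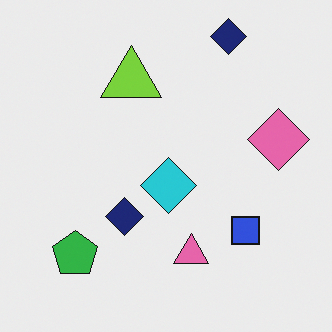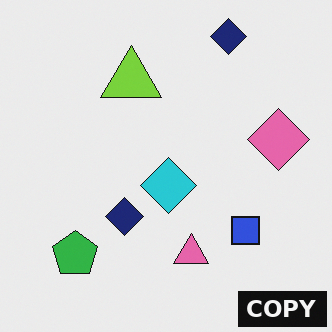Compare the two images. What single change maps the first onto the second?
The transformation is: watermarked with the text "COPY" in the lower-right corner.

A dark label reading "COPY" appears in the lower-right corner.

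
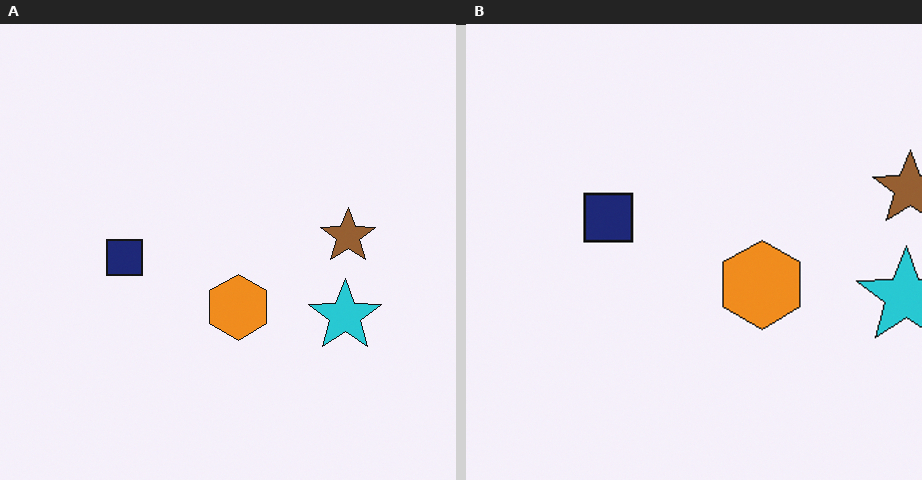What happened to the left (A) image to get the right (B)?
Cropped to a modestly smaller region and rescaled.

The visible shapes are larger and the field of view is narrower; shapes near the original edges may be partly or wholly outside the frame — a crop-and-rescale.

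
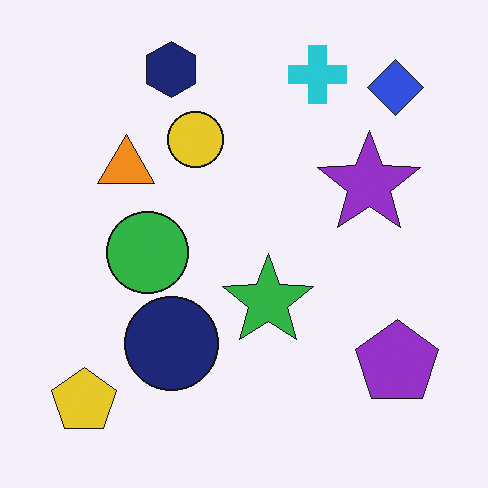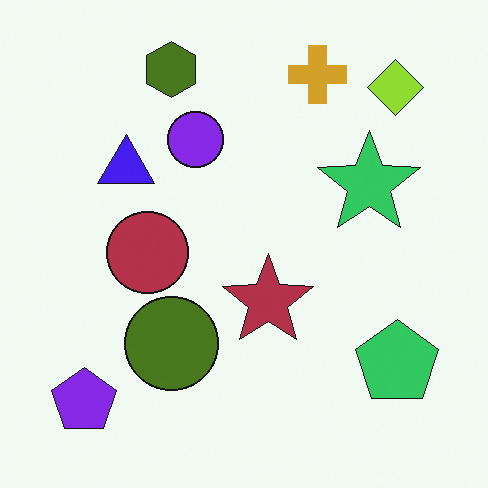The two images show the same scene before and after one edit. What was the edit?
This is the original image hue-shifted by a large amount.

Every shape's color has rotated by the same amount around the hue wheel — a uniform hue shift.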